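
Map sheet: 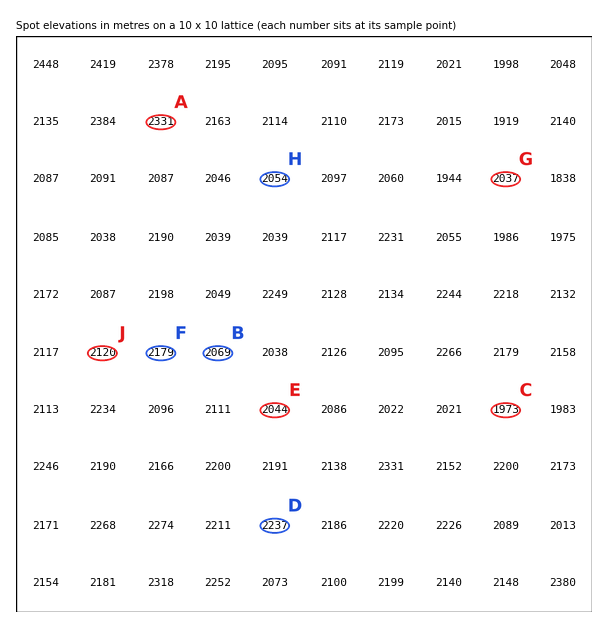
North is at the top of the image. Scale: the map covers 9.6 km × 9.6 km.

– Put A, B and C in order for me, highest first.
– A B C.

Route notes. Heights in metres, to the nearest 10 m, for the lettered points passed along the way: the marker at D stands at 2240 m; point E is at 2040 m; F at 2180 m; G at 2040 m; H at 2050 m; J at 2120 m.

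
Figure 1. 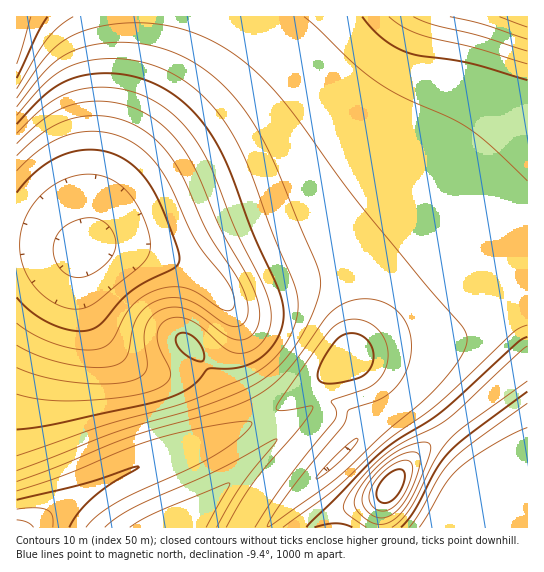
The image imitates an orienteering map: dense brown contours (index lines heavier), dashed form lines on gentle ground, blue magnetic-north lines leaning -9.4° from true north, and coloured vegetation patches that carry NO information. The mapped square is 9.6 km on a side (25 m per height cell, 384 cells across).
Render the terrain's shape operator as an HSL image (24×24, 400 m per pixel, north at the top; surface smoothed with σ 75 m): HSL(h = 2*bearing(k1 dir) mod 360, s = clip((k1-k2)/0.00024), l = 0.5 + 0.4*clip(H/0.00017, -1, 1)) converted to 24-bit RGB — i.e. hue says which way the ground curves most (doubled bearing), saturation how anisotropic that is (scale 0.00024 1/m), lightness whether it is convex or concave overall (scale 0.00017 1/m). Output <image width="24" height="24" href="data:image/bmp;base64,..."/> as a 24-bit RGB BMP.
<image width="24" height="24" href="data:image/bmp;base64,Qk32BgAAAAAAADYAAAAoAAAAGAAAABgAAAABABgAAAAAAMAGAAATCwAAEwsAAAAAAAAAAAAAzWesy1+vuV2gnGOEgnRpbH5gZIJaWoVXHIFdRZqT+IuNj+sNAGs95XHj6XH/lh7/5Xer+fSXDsJyG4mOYoGHfYCAgIB/gIB/q2qOxWi40mnPy2vNtW65l3KadIdwaIZjTYlSBHVFx2RY/pCgGKtSAFwnWkK9iTb/7bD//8zMZtK4C2d9Qn+FdYF/f4B/gIB/eIdhkXB+q3GtvnHIxHTTvHXPqna+knikdICRUI1nAGkz6WN49YOkJ5RkAFomGYh2Q33W/8zZ/8zjICGeKHdwVoVudYJ6foB+XohXYYdca4VsgnaTnXmvr3nIt3vVtXvVqnjJl3eyV5egAHAw+l+C5nadMIxuAGg0A4AyuuQ2/7/S/2TaQkCaNIVVUIlicYN3aIhvYYlnXYpkX41oa455d4GXkXqsp3jDtnbRu3TUt3HLkl+1BYQ3/ldyz3GNJpmaEnszBYsHyKoq/2i+/3Xbr1mnN4pSSIpddIuJcIyEao19Y49zX45pYIlgcoRliXxmmmZ4rG2ou2rEzGjRxWTDG58/87tfoCOET4lRJZQ4HIUlYpJG5G29/ozav2ajPItVdYuOdYuPdI6Oc4mEcYBufndbgXFFh4E4fJA6ZpBOZ3mOp2Kyz2TGz2y6xE1YnWx2YqZwT6GIQ450MoZOQoxXzm2v/5Db0m+zdI2OdYqMdoKHfnKBhV5wi0lWklBDn5RJY7hCO7hlR5OSY12DomOWwm6q0He6wpS3krO3Vn6sW26SWoeCQYpZOotUvGWg/I/ac4mEdYSDdnN+hGKDj0+Hnk+RpHaclLekhtCyULrJOTuPcFNxfXxhlINtq4CVw7Ost5C2gVarbluSdHGFa4R4SopeNotQeb1lc4J6dXt6dWx7dF2Eb1aWaGmsj7C+pM2/lL+tZ0KadyN3gFBKeI1TZZdTdateurxvsl9jn1OLiWONf3aDfH6AcoN3UothTK0tc3t0c3V2bWt4YWeCXX6UZqihd7SArLpysWhEbRlMby5RlI5Ye59cYp9VbKtMpKpOnm1UkF9rhm9+gXuAgH+AfoB/d4N4eYlodnhzdXJybnN1ZX17XohzYJRZlKNNsIE3niYkeCZcfV51e59tep9vcptqeZhjjZJjjH1ohnRxgnp7gH5/gIB/f4B/f4B/gIB+dnNzdnJzcXVxanluZn1keINdj39SmVxHlkFggVSNcZaRd598fJl5fZJ4f4x3g4h3hIN5gn98gH9+gIB/gIB/f4B/gIB/gIB/dXJ2eHJ3eHV0cnh0b3dweXdugm1pjGNvkGONcnCRepaPfJh/gZN8go19goh9gYR9gYJ+gIF/gIB/f4B/f4B/f4B/f4B/gIB/cHR3c3J6eXd7dHd8cXN7dXJ6fnJ9hHGEf3SIfIWLfZCCgZJ8hI98hIp9g4Z+gYN+gIJ/gIF/f4B/f4B/f4B/f4B/f4B/f4B/a3l3b3p6dnt6dnV7cnF7c3F7d3N8enZ+e36BfIh+gI57hI97hY18hIl9goZ+gYN+gIF/gIF/f4B/f4B/f4B/f4B/f4B/f4B/YXxza3p2cXl0dHR2c3J4cXF5dHV6d318eIN6e4p4gI55g456hIx7g4h8goV+gYN+gIF/f4B/f4B/f4B/f4B/f4B/f4B/f4B/UoF1ZHt4bnh1cnZ1cnR3cnV5c3t7dIB6dYd3eYx2fo54gY55got7goh8gYV+gIJ+gIF/gIB/gIB/f4B/f4B/f4B/f4B/f4B/Q4eEWnt/a3h6cHd4cXd5cXt8coB9c4R7dIp4dY12eo53fo15gIp7gId9gIR+gIJ+gIF+gIB+gIB+gIF9f4B+foB+f4B/f4B/PHqQT3GGZnR/bnd9cHp+cH+BcYSBcoh/c4x8dY55d454e4x6fol7f4Z9gIN+gYF+gX99gX98goF7gIJ7foJ7fYF8fYB9gIB7PlqfRl+PYG2HbXaDb3yEcIOGcYmHcoyEdI2Ado59eI17eop7fId8foR9gIF+gX19gnp6g3x4hYF2goV2fYR2gn1vhXJiiHJYYUOwRUeZXWSObHWKcH2JcISLcYyMc46JdY6Ed42BeYt/e4l+fIZ+foJ/gH5/gnp+hHV4h3dyioJxiYRrhXFfhGlahmxbinNeo0m6Y0qfYF6TbHOOcX2NcoSOc4qOdI6Mdo2IeIyEeoqCfIeAfYSAfoGBgHuBhHSAiG95jXBskHNkjWtbhXBhgHBpg3JuiHlys1OhgVWgbWOVbnKRc32PdIOPdYiOdoyNeIyKeYqGe4iDfIWCfYOCfHyBf3aDh26GjWp+lGRtmVtdknVohYF1d32Dd3mKf3+O"/>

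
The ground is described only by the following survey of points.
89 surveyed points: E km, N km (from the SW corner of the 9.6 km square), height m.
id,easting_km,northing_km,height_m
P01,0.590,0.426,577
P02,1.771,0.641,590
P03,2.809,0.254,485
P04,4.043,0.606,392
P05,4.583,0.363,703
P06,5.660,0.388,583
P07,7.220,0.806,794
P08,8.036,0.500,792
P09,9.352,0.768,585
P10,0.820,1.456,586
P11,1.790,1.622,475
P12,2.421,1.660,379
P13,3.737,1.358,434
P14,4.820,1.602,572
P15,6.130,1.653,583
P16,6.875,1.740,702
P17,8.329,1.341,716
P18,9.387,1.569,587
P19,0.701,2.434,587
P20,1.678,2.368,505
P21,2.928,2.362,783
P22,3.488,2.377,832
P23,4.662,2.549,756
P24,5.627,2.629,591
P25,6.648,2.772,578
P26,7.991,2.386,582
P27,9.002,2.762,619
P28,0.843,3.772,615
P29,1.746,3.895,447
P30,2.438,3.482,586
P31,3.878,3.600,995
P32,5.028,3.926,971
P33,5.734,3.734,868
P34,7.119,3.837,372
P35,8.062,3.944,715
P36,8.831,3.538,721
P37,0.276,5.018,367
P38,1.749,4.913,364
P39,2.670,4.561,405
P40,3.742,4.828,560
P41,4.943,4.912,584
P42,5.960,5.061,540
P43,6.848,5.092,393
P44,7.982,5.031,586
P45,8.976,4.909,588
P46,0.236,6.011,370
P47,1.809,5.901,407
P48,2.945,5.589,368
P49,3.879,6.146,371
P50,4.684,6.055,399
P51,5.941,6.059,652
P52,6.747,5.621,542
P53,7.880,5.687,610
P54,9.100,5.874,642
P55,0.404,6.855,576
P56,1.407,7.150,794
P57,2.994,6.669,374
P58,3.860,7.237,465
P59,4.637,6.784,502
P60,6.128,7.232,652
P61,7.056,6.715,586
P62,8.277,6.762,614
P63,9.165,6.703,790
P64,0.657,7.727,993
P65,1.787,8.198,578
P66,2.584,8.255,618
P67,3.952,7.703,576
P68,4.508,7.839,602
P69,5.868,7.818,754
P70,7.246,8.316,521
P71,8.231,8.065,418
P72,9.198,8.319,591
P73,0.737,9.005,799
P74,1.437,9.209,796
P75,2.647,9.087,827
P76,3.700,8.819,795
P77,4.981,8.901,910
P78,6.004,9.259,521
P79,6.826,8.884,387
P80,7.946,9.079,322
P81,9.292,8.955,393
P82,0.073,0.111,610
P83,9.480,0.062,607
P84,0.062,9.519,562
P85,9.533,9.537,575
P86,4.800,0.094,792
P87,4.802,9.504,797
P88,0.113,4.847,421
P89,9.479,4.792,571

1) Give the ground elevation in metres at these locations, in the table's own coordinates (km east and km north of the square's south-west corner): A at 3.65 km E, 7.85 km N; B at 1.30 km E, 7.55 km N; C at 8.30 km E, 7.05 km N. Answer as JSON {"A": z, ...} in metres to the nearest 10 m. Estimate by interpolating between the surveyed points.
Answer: {"A": 590, "B": 830, "C": 580}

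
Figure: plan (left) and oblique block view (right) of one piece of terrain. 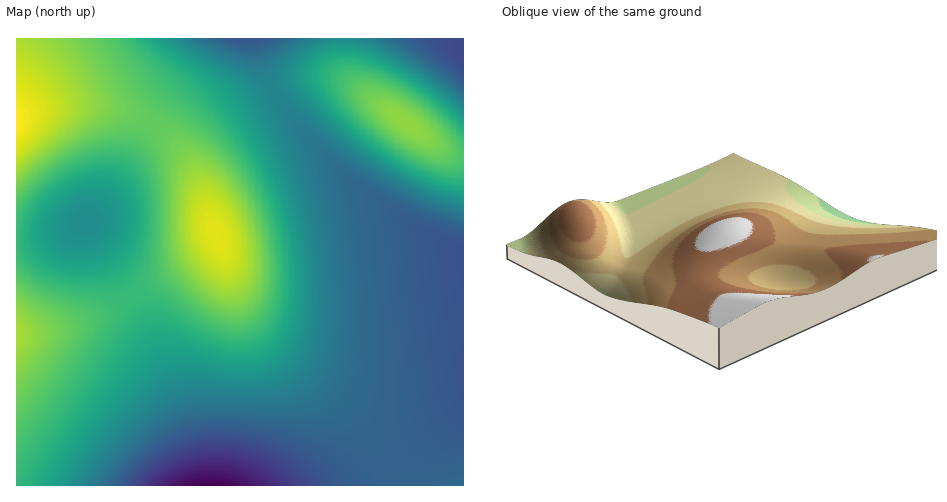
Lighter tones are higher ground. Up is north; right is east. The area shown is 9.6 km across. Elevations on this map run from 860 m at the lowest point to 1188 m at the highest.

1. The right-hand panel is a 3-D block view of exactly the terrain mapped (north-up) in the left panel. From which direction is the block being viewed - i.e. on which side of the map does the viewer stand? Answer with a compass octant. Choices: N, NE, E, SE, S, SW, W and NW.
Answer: NW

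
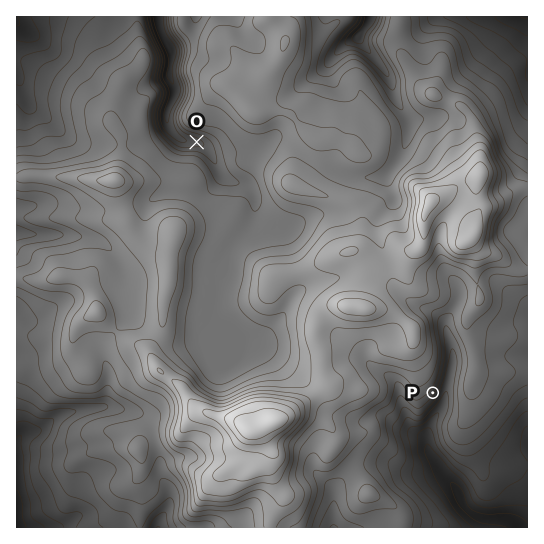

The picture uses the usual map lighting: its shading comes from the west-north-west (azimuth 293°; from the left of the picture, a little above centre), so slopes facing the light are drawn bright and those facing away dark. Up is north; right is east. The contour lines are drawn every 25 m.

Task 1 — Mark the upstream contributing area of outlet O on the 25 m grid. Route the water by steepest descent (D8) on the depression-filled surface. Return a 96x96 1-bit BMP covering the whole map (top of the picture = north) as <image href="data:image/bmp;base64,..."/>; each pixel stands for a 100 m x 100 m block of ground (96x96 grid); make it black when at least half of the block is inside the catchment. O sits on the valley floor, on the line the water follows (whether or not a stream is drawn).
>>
<image width="96" height="96" href="data:image/bmp;base64,Qk2+BAAAAAAAAD4AAAAoAAAAYAAAAGAAAAABAAEAAAAAAIAEAAATCwAAEwsAAAIAAAAAAAAA////AAAAAAAAAAAAAAAAAAAAAAAAAAAAAAAAAAAAAAAAAAAAAAAAAAAAAAAAAAAAAAAAAAAAAAAAAAAAAAAAAAAAAAAAAAAAAAAAAAAAAAAAAAAAAAAAAAAAAAAAAAAAAAAAAAAAAAAAAAAAAAAAAAAAAAAAAAAAAAAAAAAAAAAAAAAAAAAAAAAAAAAAAAAAAAAAAAAAAAAAAAAAAAAAAAAAAAAAAAAAAAAAAAAAAAAAAAAAAAAAAAAAAAAAAAAAAAAAAAAAAAAAAAAAAAAAAAAAAAAAAAAAAAAAAAAAAAAAAAAAAAgAAAAAAAAAAAAAAD4AAAAAAAAAAAAAAP/AAAAAAAAAAAAAD//wAAAAAAAAAAAAP//4AAAAAAAAAAAAf//8AAAAAAAAAAAA////AAAAAAAAAAAA////gAAAAAAAAAAB////wAAAAAAAAAAD////wAAAAAAAAAAP////wAAAAAAAAAAf////gAAAAAAAAAA/////gAAAAAAAAAA/////gAAAAAAAAAB/////gAAAAAAAAAB/////gAAAAAAAAAB/////gAAAAAAAAAA/////AAAAAAAAAAAf////AAAAAAAAAAAf////AAAAAAAAAAAf////AAAAAAAAAAAf////gAAAAAAAAAAf////wAAAAAAAAAAP/////4AAAAAAAAAP/////4AAAAAAAAAP/////4AAAAAAAAAP/////4AAAAAAAAAP/////4AAAAAAAAAP/////4AAAAAAAAAP/////4AAAAAAAAAP/////4AAAAAAAAAP/////4AAAAAAAAAH/////wAAAAAAAAAH/////gAAAAAAAAAH/////wAAAAAAAAD//////wAAAAAAAAP//////4AAAAAAAAP//////4AAAAAAAAf//////4AAAAAAAA///////4AAAAAAAA///////wAAAAAAAA///////wAAAAAAAA///////gAAAAAAAA//////+AAAAAAAAB//////gAAAAAAAAB/////8AAAAAAAAAB/////wAAAAAAAAAAAAf//wAAAAAAAAAAAAf//4AAAAAAAAAAAAf//8AAAAAAAAAAAAf//+AAAAAAAAAAAAP///AAAAAAAAAAAAP///AAAAAAAAAAAAP///AAAAAAAAAAAAP///AAAAAAAAAAAAH//+AAAAAAAAAAAAH//8AAAAAAAAAAAAH//4AAAAAAAAAAAAH//wAAAAAAAAAAAAH//gAAAAAAAAAAAAH/AAAAAAAAAAAAAAD+AAAAAAAAAAAAAAB8AAAAAAAAAAAAAAA4AAAAAAAAAAAAAAAQAAAAAAAAAAAAAAAAAAAAAAAAAAAAAAAAAAAAAAAAAAAAAAAAAAAAAAAAAAAAAAAAAAAAAAAAAAAAAAAAAAAAAAAAAAAAAAAAAAAAAAAAAAAAAAAAAAAAAAAAAAAAAAAAAAAAAAAAAAAAAAAAAAAAAAAAAAAAAAAAAAAAAAAAAAAAAAAAAAAAAAAAAAAAAAAAAAAAAAAAAAAAAAAAAAAAAAAAA="/>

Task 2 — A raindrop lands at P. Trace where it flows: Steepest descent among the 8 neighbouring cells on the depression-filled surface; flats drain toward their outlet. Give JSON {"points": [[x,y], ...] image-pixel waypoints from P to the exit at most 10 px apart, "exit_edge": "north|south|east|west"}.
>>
{"points": [[433, 393], [442, 403], [438, 414], [431, 425], [427, 435], [427, 446], [433, 457], [439, 467], [447, 478], [455, 489], [458, 499], [467, 510], [478, 517], [489, 519], [499, 519], [510, 521], [519, 527]], "exit_edge": "south"}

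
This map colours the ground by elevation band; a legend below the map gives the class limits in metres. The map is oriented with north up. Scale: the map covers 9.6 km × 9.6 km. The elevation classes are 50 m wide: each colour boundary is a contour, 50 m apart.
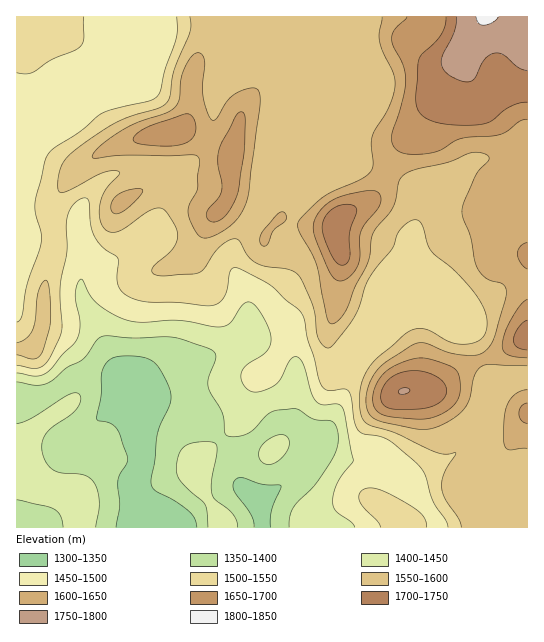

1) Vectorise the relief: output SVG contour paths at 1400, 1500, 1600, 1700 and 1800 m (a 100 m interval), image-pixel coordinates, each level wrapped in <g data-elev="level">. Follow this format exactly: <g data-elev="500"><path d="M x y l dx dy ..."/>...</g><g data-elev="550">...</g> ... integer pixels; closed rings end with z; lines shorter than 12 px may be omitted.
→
<g data-elev="1400"><path d="M96 527l3-25-2-12-3-8-5-5-6-2-21-2-8-3-8-8-4-12 1-9 4-9 24-18 7-7 3-8-2-5-4-1-6 2-36 23-16 6"/><path d="M238 527l-1-6-4-7-18-15-3-5-1-12 6-28-1-9-5-3-14 0-10 3-6 6-4 10 0 12 5 10 23 22 2 6 1 16"/><path d="M17 500l37 9 6 6 3 12"/><path d="M264 463l9 1 10-8 6-11-2-8-5-2-5 0-8 4-7 6-3 5 0 5 2 6z"/><path d="M17 382l20 3 12-2 18-16 16-8 14-19 8-4 28 2 40-1 38 13 4 3 1 5-7 19-1 9 2 7 12 20 3 19 2 3 8 2 11-3 8-5 16-16 7-3 16-1 6 1 15 9 17 2 5 5 2 13-3 15-19 29-23 24-3 10-1 10"/></g><g data-elev="1500"><path d="M427 527l-4-11-12-10-30-16-10-2-6 1-6 5 0 7 6 8 13 13 3 5"/><path d="M17 365l17 4 8-3 7-7 10-21 3-12-2-39 7-36 0-33 3-8 4-6 7-5 5-1 3 4 1 21 3 11 9 13 16 11 0 27 4 6 7 6 18 5 31 0 28 4 8-1 6-3 4-5 3-8 3-17 2-3 3-1 35 17 16 15 12 9 6 10 4 20 14 47 7 5 14-2 4 1 4 8 4 25 4 8 4 3 16 2 10 4 30 26 6 9 8 27 13 19 2 6"/><path d="M17 73l9 1 7-2 18-12 28-13 5-8 0-22"/><path d="M177 17l-1 21-11 31-4 21-4 7-8 4-32 7-15 5-22 18-27 18-6 8-12 48 1 10 5 18 0 10-14 42-5 31-3 5-2 1"/></g><g data-elev="1600"><path d="M527 390l-10 3-9 10-4 12-1 22 1 8 3 4 20-1"/><path d="M263 246l4-1 7-15 11-9 1-4-1-4-3-1-4 2-16 18-2 9z"/><path d="M204 238l11-3 15-9 9-9 6-12 4-14 11-92-1-8-4-3-5 0-9 3-12 8-12 19-3 2-3 0-5-11-3-14 1-36-2-4-4-2-7 4-7 12-3 12-2 18-4 8-9 6-28 9-16 8-22 16-6 7-2 4 3 1 28-3 74 1 2 2 1 4-2 25-9 18-1 8 7 18 4 5z"/><path d="M113 213l5 1 8-5 13-12 4-7-4-1-8 0-14 6-6 10 0 5z"/><path d="M382 17l-3 16 1 9 3 11 10 20 2 13-6 22-17 29 0 32-4 5-5 4-30 13-11 7-20 19-4 6 2 10 11 20 6 12 10 54 3 4 4 0 7-5 5-8 9-23 13-25 5-28 20-27 3-8 2-16 4-6 11-7 34-8 22-9 13 0 6 2 1 4-14 17-11 26-2 11 9 24 4 24 3 8 8 9 16 6 4 5 0 9-13 43-8 10-6 3-6 1-23-2-25-10-7 0-5 2-27 17-11 10-5 10-3 9-1 10 1 8 5 8 9 4 37 8 15-1 18-8 13-11 6-11 5-23 6-8 8-3 38 2"/></g><g data-elev="1700"><path d="M391 409l27 0 15-3 7-4 5-5 2-6-1-5-7-8-14-6-14-1-13 3-11 7-6 12 0 5 1 5 4 4z"/><path d="M527 320l-4 2-5 6-4 7 0 6 3 6 10 3"/><path d="M339 265l7-1 4-7 0-24 7-23-2-3-4-2-9 0-9 4-7 6-3 8 0 10 4 13 7 14z"/><path d="M446 17l-1 9-4 9-19 19-3 7-3 38 1 8 4 7 8 6 12 3 17 2 20 0 13-4 13-11 9-5 14-3"/></g><g data-elev="1800"><path d="M476 17l3 6 4 2 10-3 6-5"/></g>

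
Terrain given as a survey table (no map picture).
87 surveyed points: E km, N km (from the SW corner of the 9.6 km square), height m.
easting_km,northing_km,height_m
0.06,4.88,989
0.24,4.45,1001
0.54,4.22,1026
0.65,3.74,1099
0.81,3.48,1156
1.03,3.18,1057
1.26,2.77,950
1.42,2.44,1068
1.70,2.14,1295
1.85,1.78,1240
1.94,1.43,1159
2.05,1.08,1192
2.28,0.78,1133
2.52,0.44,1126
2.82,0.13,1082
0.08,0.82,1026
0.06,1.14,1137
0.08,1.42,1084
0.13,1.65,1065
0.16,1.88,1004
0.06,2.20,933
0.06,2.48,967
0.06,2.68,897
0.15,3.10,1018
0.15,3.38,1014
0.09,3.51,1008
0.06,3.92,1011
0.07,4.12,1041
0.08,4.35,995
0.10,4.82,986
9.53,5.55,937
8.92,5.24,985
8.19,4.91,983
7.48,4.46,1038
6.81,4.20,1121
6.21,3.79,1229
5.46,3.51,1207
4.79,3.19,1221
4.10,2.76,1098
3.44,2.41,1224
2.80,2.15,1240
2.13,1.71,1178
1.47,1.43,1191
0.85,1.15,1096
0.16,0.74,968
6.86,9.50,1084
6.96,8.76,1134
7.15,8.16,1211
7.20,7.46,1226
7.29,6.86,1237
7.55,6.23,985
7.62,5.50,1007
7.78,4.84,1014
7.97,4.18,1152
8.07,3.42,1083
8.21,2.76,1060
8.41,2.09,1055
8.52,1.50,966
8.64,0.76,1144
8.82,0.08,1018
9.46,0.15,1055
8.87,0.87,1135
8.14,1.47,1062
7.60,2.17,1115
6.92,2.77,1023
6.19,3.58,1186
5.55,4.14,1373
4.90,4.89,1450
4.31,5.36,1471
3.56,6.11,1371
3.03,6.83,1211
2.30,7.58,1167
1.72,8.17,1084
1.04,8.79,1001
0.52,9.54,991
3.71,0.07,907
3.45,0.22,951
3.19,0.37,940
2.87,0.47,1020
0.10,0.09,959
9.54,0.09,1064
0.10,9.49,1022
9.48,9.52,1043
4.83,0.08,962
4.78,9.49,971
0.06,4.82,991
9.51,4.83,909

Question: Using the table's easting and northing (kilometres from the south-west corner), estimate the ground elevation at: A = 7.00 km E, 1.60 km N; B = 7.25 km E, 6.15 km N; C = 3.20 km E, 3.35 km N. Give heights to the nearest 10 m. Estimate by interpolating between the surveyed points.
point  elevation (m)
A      1070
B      1150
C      1260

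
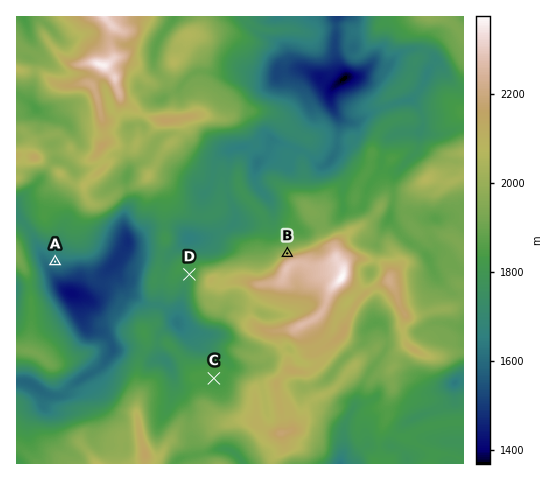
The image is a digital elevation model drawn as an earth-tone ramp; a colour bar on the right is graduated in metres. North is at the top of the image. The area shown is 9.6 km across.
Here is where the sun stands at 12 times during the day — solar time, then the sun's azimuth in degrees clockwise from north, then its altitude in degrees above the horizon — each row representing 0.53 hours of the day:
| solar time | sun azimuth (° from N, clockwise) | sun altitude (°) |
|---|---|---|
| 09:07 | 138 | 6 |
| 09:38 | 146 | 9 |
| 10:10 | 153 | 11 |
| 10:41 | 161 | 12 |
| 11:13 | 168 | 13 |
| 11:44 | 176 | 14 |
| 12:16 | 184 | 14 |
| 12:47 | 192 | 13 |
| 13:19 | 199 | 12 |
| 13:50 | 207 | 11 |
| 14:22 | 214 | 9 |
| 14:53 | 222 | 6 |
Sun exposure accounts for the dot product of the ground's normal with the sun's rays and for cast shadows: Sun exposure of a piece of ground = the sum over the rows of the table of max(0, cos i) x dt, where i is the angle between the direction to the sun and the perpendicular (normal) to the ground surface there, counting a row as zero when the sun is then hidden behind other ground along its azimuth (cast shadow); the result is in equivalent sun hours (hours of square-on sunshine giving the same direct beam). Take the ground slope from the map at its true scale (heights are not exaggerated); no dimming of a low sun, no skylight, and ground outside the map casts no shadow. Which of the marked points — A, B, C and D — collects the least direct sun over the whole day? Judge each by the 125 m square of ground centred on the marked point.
B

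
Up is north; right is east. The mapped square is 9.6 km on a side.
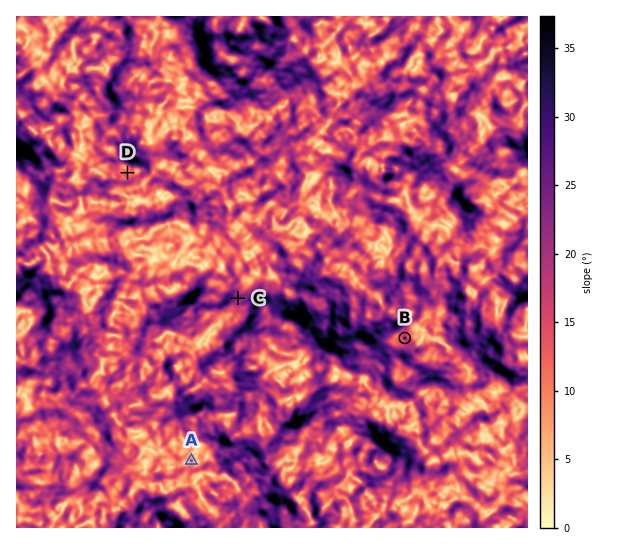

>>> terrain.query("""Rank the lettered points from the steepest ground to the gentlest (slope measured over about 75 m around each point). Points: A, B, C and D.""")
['C', 'B', 'D', 'A']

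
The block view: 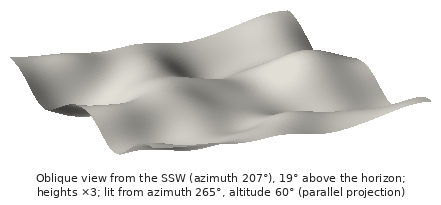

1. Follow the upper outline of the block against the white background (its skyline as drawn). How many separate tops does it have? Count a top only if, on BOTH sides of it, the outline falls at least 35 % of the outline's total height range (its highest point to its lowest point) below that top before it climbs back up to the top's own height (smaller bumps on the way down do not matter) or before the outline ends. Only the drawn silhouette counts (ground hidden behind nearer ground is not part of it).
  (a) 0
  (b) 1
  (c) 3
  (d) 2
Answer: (b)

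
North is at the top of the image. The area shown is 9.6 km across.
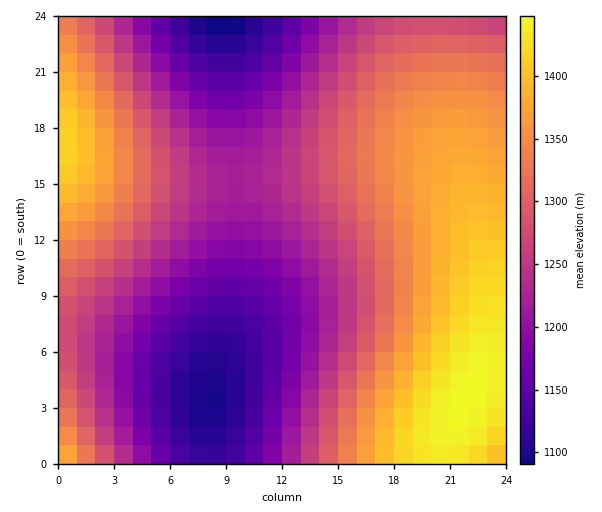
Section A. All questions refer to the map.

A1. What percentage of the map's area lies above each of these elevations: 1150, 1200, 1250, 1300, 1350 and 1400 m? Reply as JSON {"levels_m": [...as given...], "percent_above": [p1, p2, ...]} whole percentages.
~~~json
{"levels_m": [1150, 1200, 1250, 1300, 1350, 1400], "percent_above": [88, 75, 57, 41, 26, 10]}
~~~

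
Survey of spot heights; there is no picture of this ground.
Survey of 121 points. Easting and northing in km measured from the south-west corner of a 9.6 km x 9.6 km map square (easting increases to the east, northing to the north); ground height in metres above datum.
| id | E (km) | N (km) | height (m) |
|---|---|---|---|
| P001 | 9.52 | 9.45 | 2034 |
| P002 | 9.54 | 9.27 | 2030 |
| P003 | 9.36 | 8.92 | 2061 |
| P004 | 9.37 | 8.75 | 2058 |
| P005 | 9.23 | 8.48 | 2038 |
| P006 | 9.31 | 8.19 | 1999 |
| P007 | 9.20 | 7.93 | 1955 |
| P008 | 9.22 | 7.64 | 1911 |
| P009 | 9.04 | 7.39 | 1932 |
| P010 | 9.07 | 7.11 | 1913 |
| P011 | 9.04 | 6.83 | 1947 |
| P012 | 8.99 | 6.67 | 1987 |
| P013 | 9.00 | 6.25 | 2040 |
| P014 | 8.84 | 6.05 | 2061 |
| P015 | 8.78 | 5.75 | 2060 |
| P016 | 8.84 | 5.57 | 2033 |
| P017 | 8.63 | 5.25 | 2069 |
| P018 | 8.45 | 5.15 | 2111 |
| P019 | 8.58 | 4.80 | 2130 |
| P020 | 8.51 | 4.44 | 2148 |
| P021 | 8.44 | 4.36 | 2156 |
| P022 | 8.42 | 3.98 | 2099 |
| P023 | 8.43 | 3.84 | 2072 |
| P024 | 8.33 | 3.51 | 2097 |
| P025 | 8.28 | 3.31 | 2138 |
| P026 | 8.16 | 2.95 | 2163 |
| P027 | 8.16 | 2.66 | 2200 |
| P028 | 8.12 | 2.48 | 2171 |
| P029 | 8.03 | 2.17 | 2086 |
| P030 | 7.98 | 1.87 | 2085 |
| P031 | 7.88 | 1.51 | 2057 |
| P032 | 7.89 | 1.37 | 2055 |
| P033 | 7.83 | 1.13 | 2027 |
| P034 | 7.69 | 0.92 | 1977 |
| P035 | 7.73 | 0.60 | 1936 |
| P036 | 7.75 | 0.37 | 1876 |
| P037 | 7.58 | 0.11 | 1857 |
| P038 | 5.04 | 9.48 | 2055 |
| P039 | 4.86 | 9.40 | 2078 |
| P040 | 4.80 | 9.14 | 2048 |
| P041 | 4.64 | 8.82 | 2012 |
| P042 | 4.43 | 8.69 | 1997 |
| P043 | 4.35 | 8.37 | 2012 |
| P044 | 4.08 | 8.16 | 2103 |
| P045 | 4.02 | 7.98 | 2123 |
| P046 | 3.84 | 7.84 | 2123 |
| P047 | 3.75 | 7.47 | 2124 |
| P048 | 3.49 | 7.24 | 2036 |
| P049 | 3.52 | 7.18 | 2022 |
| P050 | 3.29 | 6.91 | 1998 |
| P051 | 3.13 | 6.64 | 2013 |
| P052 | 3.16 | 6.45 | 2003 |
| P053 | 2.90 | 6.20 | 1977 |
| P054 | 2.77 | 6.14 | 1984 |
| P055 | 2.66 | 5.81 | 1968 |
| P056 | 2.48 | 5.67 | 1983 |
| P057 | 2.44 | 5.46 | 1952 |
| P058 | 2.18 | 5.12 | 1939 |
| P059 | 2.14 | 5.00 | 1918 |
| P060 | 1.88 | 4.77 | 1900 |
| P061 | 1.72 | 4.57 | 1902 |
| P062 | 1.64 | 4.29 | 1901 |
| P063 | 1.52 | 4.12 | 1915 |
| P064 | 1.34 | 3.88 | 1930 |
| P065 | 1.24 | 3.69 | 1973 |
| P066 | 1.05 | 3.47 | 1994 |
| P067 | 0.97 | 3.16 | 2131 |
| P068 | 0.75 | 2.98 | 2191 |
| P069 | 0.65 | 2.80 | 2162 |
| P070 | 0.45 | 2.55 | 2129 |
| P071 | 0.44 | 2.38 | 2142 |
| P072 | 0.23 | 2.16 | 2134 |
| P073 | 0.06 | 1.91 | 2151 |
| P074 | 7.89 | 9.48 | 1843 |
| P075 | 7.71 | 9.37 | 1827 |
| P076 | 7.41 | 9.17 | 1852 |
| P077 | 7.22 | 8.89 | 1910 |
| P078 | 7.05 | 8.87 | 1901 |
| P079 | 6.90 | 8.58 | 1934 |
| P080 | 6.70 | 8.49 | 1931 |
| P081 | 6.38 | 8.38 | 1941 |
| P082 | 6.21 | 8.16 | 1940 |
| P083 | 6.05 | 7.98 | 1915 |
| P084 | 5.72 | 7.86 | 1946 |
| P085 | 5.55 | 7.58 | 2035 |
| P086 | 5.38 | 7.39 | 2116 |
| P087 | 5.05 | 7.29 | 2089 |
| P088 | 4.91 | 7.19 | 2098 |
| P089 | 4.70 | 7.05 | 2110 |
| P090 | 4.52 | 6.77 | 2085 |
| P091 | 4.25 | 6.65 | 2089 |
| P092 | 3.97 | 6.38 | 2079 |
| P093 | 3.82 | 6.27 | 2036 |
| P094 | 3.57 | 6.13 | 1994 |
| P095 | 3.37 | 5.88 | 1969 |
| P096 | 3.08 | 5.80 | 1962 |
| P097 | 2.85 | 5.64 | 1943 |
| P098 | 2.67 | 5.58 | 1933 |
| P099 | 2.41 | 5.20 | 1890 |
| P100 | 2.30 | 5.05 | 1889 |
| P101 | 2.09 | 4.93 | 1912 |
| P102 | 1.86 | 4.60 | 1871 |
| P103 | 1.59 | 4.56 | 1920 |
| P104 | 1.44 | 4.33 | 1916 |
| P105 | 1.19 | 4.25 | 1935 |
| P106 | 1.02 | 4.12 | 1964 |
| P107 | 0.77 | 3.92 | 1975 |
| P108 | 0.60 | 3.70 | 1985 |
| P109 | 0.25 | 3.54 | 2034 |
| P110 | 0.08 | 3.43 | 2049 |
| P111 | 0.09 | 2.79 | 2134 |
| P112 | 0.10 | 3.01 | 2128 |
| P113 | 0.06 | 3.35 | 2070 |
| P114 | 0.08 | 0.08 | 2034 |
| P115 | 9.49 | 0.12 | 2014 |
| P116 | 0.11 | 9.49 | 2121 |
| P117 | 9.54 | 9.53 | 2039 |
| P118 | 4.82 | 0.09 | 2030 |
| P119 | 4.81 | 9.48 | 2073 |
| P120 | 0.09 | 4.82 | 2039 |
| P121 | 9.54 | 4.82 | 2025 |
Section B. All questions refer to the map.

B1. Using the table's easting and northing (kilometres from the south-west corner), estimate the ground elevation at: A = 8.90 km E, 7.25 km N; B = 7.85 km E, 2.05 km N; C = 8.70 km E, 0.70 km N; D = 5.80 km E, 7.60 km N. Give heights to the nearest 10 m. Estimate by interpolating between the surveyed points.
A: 1940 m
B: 2090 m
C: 2080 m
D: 2000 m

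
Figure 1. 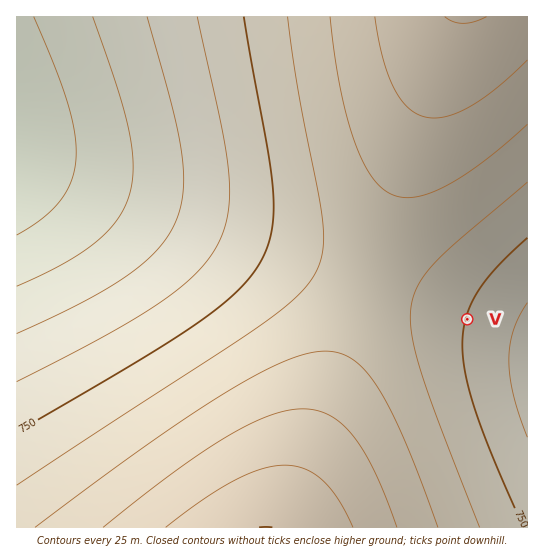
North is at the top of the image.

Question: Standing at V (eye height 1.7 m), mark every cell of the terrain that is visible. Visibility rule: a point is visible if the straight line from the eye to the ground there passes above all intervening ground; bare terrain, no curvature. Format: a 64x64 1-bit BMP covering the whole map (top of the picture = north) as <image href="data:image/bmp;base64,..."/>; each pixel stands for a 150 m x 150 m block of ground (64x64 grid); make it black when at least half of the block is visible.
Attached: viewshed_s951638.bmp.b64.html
<image width="64" height="64" href="data:image/bmp;base64,Qk0+AgAAAAAAAD4AAAAoAAAAQAAAAEAAAAABAAEAAAAAAAACAAATCwAAEwsAAAIAAAAAAAAA////AAAAAAAAAAAAAf///wAAAAAB////AAAAAAH///8AAAAAAf///wAAAAAB////AAAAAAH///8AAAAAAf///wAAAAAB////AAAAAAH///8AAAAAAP///wAAAAAA////AAAAAAD///8AAAAAAP///wAAAAAAf///AAAAAAB///8AAAAAAH///wAAAAAAP///AAAAAAAf//8AAAAAAB///wAAAAAAD///AAAAAAAH//8AAAAAAAP//wAAAAAAAf//AAAAAAAA//8AAAAAAAB//wAAAAAAAD//AAAAAAAAH/8AAAAAAAAP/wAAAAAAAA//AAAAAAAAD/8AAAAAAAAP/wAAAAAAAA//AAAAAAAAH/8AAAAAAAAf/wAAAAAAAB//AAAAAAAAH/8AAAAAAAAf/wAAAAAAAB//AAAAAAAAH/8AAAAAAAAf/wAAAAAAAB//AAAAAAAAH/8AAAAAAAAf/wAAAAAAAA//AAAAAAAAD/8AAAAAAAAP/wAAAAAAAAf/AAAAAAAAB/8AAAAAAAAD/wAAAAAAAAP/AAAAAAAAAf8AAAAAAAAA/wAAAAAAAAD/AAAAAAAAAH8AAAAAAAAAPwAAAAAAAAAfAAAAAAAAAAcAAAAAAAAAAAAAAAAAAAAAAAAAAAAAAAAAAAAAAAAAAAAAAAAAAAAAAAAAAAAAAAAAAAAAAAAAAA=="/>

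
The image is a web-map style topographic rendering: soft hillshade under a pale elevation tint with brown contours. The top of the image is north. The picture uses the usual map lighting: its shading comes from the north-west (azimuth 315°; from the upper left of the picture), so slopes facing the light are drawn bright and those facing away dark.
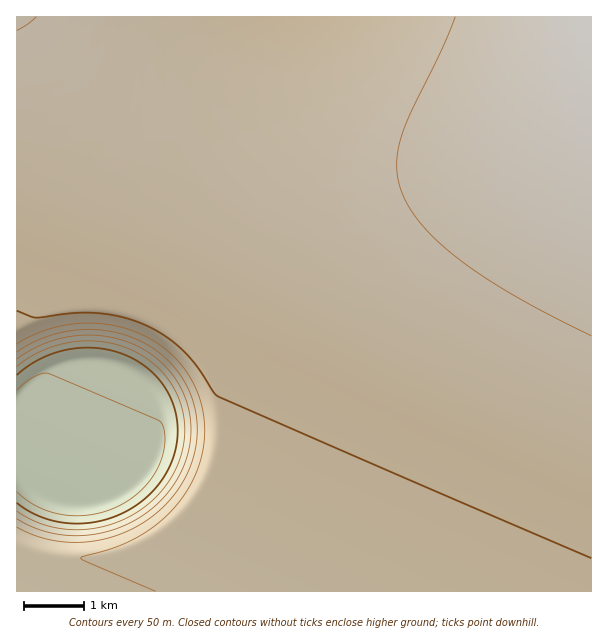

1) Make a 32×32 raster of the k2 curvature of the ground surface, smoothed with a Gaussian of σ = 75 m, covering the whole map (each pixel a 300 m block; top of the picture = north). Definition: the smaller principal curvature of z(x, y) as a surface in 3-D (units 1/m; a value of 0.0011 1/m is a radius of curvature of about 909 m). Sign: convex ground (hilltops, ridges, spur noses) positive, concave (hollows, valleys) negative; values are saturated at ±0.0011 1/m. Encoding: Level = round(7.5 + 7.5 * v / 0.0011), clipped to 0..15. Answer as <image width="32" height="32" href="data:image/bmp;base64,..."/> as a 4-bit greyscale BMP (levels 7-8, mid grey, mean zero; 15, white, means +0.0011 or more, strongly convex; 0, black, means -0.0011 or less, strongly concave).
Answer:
<image width="32" height="32" href="data:image/bmp;base64,Qk12AgAAAAAAAHYAAAAoAAAAIAAAACAAAAABAAQAAAAAAAACAAATCwAAEwsAABAAAAAAAAAAAAAAABEREQAiIiIAMzMzAERERABVVVUAZmZmAHd3dwCIiIgAmZmZAKqqqgC7u7sAzMzMAN3d3QDu7u4A////AHd3d3d3d3d3d3d3d3d3d3d3d3d3d3d3d3d3d3d3d3d3d3d3d3d3d3d3d3d3d3d3d2ZVVmd3h3d3d3d3d3d3d3dBAABGd3d3d3d3d3d3d3d3BGdkAmd4d3d3d3d3d3d3d1d3d2BGd3d3d3d3d3d3d3d3d3d0FneHd3d3d3d3d3d3d3d3dwVnh3d3d3d3d3d3d3d3d3cFZ4d3d3d3d3d3d3dnd3d1FXeHd3d3d3d3d3d3Fnd3YTZ3d3d3d3d3d3d3dyA1UwJmeHd3d3d3d3d3d3dkIAJGZ3d3d3d3d3d3d3d3dmZmZ3d3d3d3d3d3d3d3d3d3d3d3d3d3d3d3d3d3d3d4d3d3d3d3d3d3d3d3d3d3d3d3d3d3d3d3d3d3d3d3d3d3d3d3d3d3d3d3d3d3d3d3d3d3d3d3d3d3d3d3d3d3d3d3d3d3d3d3d3d3d3d3d3d3d3d3d3d3d3d3d3d3d3d3d3d3d3d3d3d3d3d3d3d3d3d3d3d3d3d3d3d3d3d3d3d3d3d3d3d3d3d3d3d3d3d3d3d3d3d3d3d3d3d3d3d3d3d3d3d3d3d3d3d3d3d3d3d3d3d3d3d3d3d3d3d3d3d3d3d3d3d3d3d3d3d3d3d3d3d3d3d3d3d3d3d3d3d3d3d3d3d3d3d3d3d3d3d3d3d3d3d3d3d3d3d3d3d3d3d3"/>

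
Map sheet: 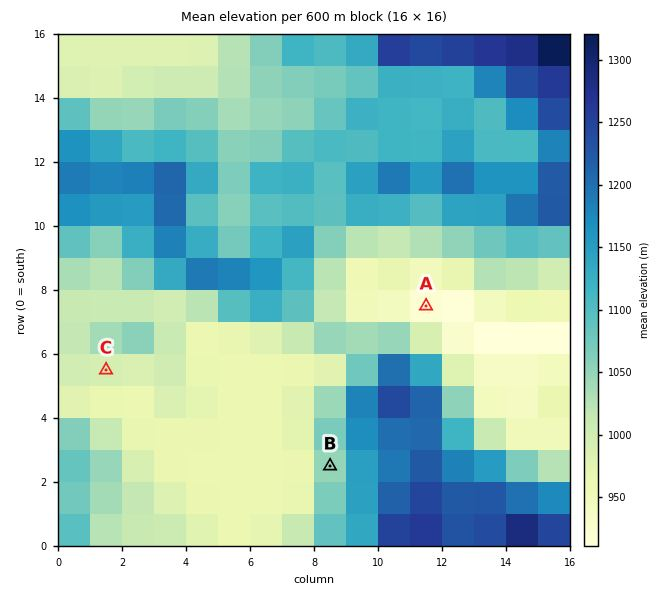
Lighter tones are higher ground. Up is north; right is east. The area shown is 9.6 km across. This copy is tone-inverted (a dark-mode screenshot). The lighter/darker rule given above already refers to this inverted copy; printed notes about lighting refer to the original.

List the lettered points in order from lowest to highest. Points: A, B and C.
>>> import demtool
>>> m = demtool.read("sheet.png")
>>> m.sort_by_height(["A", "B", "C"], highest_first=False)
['A', 'C', 'B']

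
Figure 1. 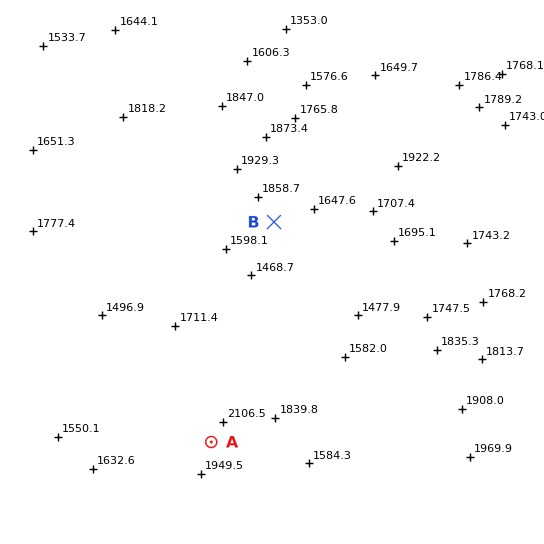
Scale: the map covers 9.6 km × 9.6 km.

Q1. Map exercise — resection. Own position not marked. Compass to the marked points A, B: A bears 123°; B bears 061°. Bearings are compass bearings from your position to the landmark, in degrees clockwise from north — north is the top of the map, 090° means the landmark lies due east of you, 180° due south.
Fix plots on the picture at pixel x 57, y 342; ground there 1610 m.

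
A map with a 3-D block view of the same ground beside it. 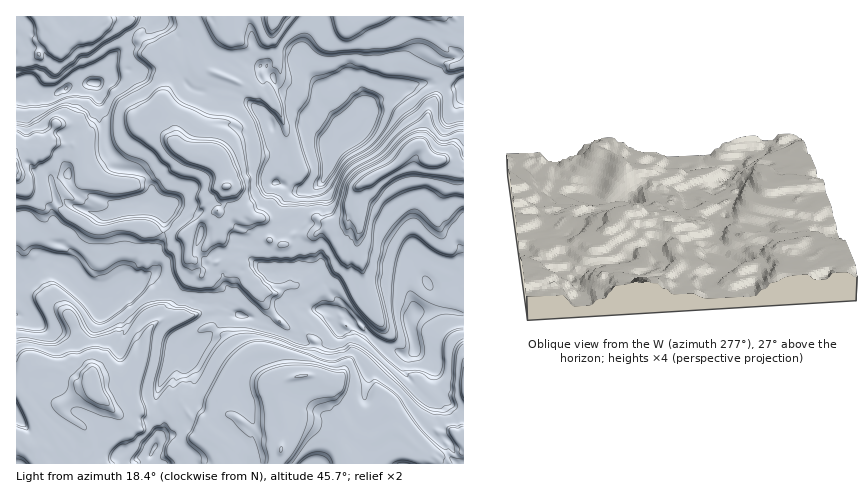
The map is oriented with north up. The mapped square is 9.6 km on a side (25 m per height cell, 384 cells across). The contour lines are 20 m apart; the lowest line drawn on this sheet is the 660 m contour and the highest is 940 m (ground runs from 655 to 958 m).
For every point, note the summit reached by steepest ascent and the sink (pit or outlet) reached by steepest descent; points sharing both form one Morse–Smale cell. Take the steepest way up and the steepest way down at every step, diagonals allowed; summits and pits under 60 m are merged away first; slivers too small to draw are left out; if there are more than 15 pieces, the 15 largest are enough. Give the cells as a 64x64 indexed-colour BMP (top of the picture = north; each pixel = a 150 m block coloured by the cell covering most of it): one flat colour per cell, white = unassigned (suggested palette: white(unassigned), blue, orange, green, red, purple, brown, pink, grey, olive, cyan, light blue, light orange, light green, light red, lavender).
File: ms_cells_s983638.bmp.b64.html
<image width="64" height="64" href="data:image/bmp;base64,Qk12CAAAAAAAAHYAAAAoAAAAQAAAAEAAAAABAAQAAAAAAAAIAAATCwAAEwsAABAAAAAAAAAA////ALR3HwAOf/8ALKAsACgn1gC9Z5QAS1aMAMJ34wB/f38AIr28AM++FwDox64AeLv/AIrfmACWmP8A1bDFALu7u7u7u7uwAA///////2ZmZmZmZmZmZmZmZmZmZmZmu7u7u7u7u7sAD///////9mZmZmZmZmZmZmZmZmZmZma7u7u7u7u7uwAA//////9mZmZmZmZmZmZmZmZmZmZmZru7u7u7u7u7AAD/////9mZmZmZmZmZmZmZmZmZmZmZmu7u7u7u7u7AAAA////9mZmZmZmZmZmZmZmZmZmZmYmK7u7u7u7u7sAAAD///8mZmYiIiZmZmZmZmZmZmZmIiIru7u7u7u7uwAAAP//8iJmYiIiJmZmZmZmZmZiImIiIiu7u7u7u7u1AAVS8vIiIiIiIiImZmZmZmYiJiIiIiIiK7u7u7u7u1VVVVIiIiIiIiIiIiZmZmZmYiIiIiIiIiIru7u7u7u1VVVVUiIiIiIiIiIiJmZmZmYiIiIiIiIiIiVbu7u7u1VVVVVSIiIiIiIiIiImZmZmYiIiIiIiIiIiJVu7u7tVVVVVVVUiIiIiIiIiIiZmZmYiIiIiIiIiIiIlW7u7VVVVVVVVVSIiIiIiIiIiIiZmIiIiIiIiIiIiIiVVu1VVVVVVVVVVUiIiIiIiIiIiIiIiIiIiIiIiIiIiJVVVVVVVVVVVVVVSIiIiIiIiIiIiIiIiIiIiIiIiIiIlVVVVVVVVVVVVVVIiIiIiIiIiIiIiIiIiIiIiIiIiIiVVVVVVVVVVVVVVUiIiIiIiIiIiIiIiIiIiIiERIiIiJVVVVVVVVVVVVVVVIiIiIiIiIiIiIiIiIiIREREiIiIlVVVVVVVVVVVVVVVSIiIiIiIiIRIiIiIiIRERESIiIiVVXu7uVVVVVVVVVVUiIiIiIiEREiIiIRIRERESIiIiJV7u7u7uVVVVVVVVVVUiIiIiERESIiIRERERERIiIiIu7u7u7u7lVVVVVVVVVVVVERERESIiIhERERERESIiIhDu7u7u7uVVVVVVVVVVVVwRERERIiERERERERERERERHu7u7u7u5ZlVVVVVVczMzBEREREREREREREREREREREe7u7u7umZmVVVVVXMzMzMERERERERERERERERERERER7u7u7u6ZmZmVVVzMzMzMwRERERERERERERERERERERGe7u7uCZmZmZlVzMzMzMzMEREREREREREREREREREREZme7uCZmZmZmZnMzMzMzMwRERERERERERERERERERERmZmZCZmZmZmZmczMzMzMzMwRERERERERERERERERERGZmZAAmZmZmZmZzMzAwAzMzBEREREREREREREREREREZmZkACZmZmZmZnMzMAAzMzBERERERERERERERERERERmZmZmZmZmZmZmczMwADMzMwRFEERERERERERERERERGZmZmZmZmZmZmZnMwAAAzMzMFEQREREREREREREREREZmZmZmZmZmZmZd4iIAADMzMzEREREQRERERERERERERmZmZmZl3d3d3d3iIiAAMzMzKqkRERERBERERERERERGZmZmZd3d3d3d3eIiIgAzMzKqqRERERERBEREREREREZmZmZd3d3d3d3d4iIiIjMyqqqpEREREREERERERERERmZmZl3d3d3d3eIiIiIiIyqqqqkREREREERERERERERGZmZmXd3d3d3d4iIiIiIjKqqqqpEREREQREREREREREZmZmXd3d3d3d3iIiIiIiKqqqqqkREREREERERERERERmZmZd3d3d3d3eIiIiIiIqqqqpERERERERBERERERERGZmZl3d3d3d3eIiIiIiIiqqqqkRERERERERBEREREREZmZl3d3d3eIiIiIiIiIiqqqqqRERERERERERBEREREUmZmXd3d3d4iIiIiIiIiqqqqqpEREREREREREQREURESZmXd3d3d3iIiIiIiKqqqqqqqqREREREREREREERRERHd3d3d3d3iIiIiIiqqqqqqqqqpERERERERERERBREREd3dwAHd3eIiIiIiKqqqqqqqqpERERERERERERERERER3d3AAd3d4iIiIiKqqqqqqqqqkRERERERERERERERERHd3dwd3d3iIiIiIqqqqqqqqqqRERERDNEREREREREREd3d3d3d3iIiIiIqqqqqqqqqqREREQzMzRERERERERER3d3d3d3eIiIiIiqqqqqqqqqNEREQzMzM0RERERERERHd3d3d3d4iIiIiKqqqqqqqjMzREQzMzMzM0REREREREd3d3d3d3iIiIiIqqqqoAADMzNEMzMzMzMzNERERERER3Dd3Xd3eIiIiIiKqqMwMzMzMzMzMzMzMzMzM0RERERHDd3d3d3YiIiIiIqjMzMzMzMzMzMzMzMzMzMzMzNERE3d3d3d3d2IiIiIiqMzMzMzMwMzMzMzMzMzMzMzMzRETd3d3d3d3QAAAAiIAzMzMzMzAzMzMzMzMzMzMzMzNERADd3d3d3dAAAAAAADAzMzMzMzMzMzMzMzMzMzMzM0REAA3d3d3d3QAAAAAAADMzMzMzMzMzMzMzMzMzMzMzMzMAAN3d3d3d0AAAAAAAMzMzMzMzMzMzMzMzMzMzMzMzMwAADd3d3d3QAAAAAAAzMzMzMzMzMzMzMzMzMzMzMzMzAAAAAA3d3d0AAAAAAAAzMzMzMzMzMzMzMzMzMzMzMzMAAAAAAA3d3d0AAAAAAAAzMzMzMzMzMzMzMzMzMzMzMwAAAAAADd3d3dAAAAAAAAMzMzMzMzMzMzMzMzMzMzMz"/>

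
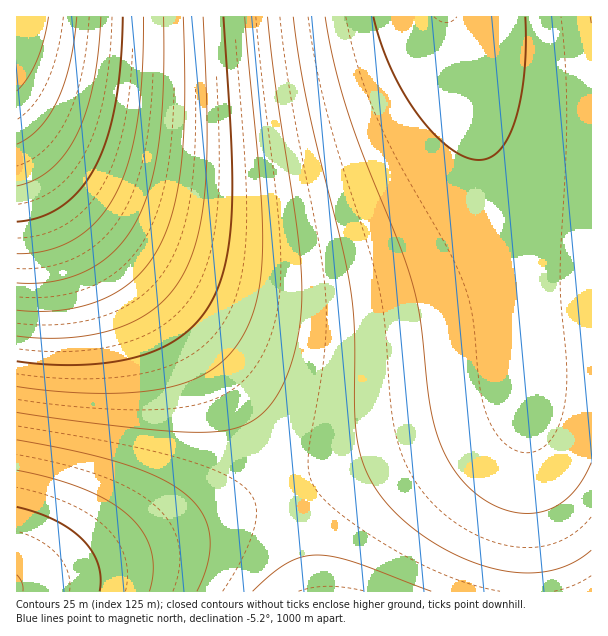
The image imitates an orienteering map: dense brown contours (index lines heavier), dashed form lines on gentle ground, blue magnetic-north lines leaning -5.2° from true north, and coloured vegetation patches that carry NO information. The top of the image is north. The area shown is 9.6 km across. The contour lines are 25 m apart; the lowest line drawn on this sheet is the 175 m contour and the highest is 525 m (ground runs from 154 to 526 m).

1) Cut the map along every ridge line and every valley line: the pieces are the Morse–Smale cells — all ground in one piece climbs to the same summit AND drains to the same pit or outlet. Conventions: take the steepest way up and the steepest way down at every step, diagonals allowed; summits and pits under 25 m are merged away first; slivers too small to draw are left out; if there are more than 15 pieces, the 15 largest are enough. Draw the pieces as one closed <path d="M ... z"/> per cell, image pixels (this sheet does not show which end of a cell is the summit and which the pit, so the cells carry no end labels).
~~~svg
<path d="M591 16l-574 0-1 110 22 38 29 37 30 35 75 78 42 51 39 60 21 42 8 21 212-72 19-10 9-8 3-10 3 38 1 165 62 1z"/><path d="M17 127l-1 458 5 1 81-24 181-73-30-64-39-60-42-51-75-78-30-35-29-37z"/><path d="M525 388l-3 10-9 8-19 10-210 72-1 4 17 48 10 50 2 2 216 0 1-68z"/><path d="M282 490l-180 72-51 16-34 8-1 5 295 1-11-52z"/>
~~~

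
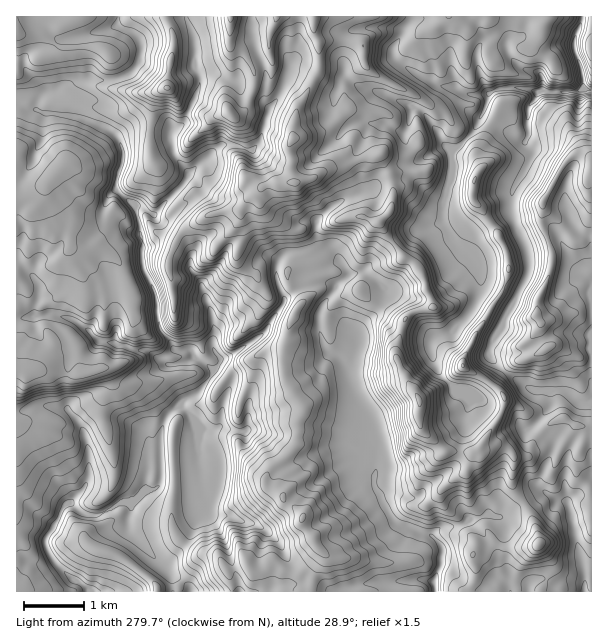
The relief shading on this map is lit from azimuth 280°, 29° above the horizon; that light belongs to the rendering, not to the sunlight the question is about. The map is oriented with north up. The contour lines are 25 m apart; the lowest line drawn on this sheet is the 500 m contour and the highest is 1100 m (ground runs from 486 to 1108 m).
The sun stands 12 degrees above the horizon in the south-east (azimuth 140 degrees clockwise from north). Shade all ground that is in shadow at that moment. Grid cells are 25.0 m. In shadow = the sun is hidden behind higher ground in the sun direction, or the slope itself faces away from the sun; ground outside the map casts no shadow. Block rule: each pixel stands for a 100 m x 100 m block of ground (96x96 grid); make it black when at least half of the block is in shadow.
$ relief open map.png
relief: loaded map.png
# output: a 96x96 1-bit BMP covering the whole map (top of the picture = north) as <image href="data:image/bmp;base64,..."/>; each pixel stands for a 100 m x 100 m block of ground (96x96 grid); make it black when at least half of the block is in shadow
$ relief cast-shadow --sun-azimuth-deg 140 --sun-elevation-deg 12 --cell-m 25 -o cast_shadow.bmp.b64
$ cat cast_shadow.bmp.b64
<image width="96" height="96" href="data:image/bmp;base64,Qk2+BAAAAAAAAD4AAAAoAAAAYAAAAGAAAAABAAEAAAAAAIAEAAATCwAAEwsAAAIAAAAAAAAA////AAAAAAAAAAYAAAAAAAMAAAAAAAAAAAAAAAMAAAAAAAAAAAAAAAMAAAAAAAAAAAAAAAMAAAAAAAAAAAAAAAMAAAAAAAAYCAAAAAEAAAAAAAAcmAAAAAEAAAAAAAAP2EAAAAAgAAAGAAAP+mAAAAAAHgAHAAAP/2AAAAAAHgAHgAAP/4AAAAAwPAADmAAP/wQAAAAAPAABvgAP/AYAAAAAGAAB4YAB4AAAAAAAAAAAgAAB4AAAAAAAAAAAMAAAeAAAADgAAAAAOAGAfAAAAAAAAAAAGAHAfAAAAAAAAAAAAADAPAAAAAMAAAAAAADAfgAAAcAAAAAAAADAfwAAAcAAAAAAAADAf4AAAQAAAAAAAADAf8AAACAAAAAAAADAf+AAAQAAAAAAAADAf/AAA4A4AAAAAADA//gAA4A8AAAAAADA//AAB8A8AAAAAADA/8AAB8AeAAAAAABAMwAAD4APAAAAAABgEAAAD8AHAMAAAAAAGAAAD8ADgGAAAAAAOAAAD8ABgAAAAAADGGAADwAAAAAAAAADnEAAAAAAAAAAAAABzCAACAQAAAAAAAABzCAAHgYAAAAAAABA5AAAPAGAAAAAAAB88AAAPAHGAAAAAAAAfAAAfAPAAAAAAPgAPgAAfgPgeAAAB+AAD4AA/gfg4AAAB4AAJ/AA/gfw8AAAAAAAMfAA/gfw+AAAAEAAePgA/wf4/AAAAACAfHgA/wH4+AAAAADAMDgA/wD8+AAAAAHAABwA/8A+fAAAAAHAGB4AH/AePgAAAAHACA4AD/gPPgAAAAPAAA8AD+APPgAAAAOAAAAAD+AHvwAAAAOAAAABgCAHnwAAAAcAAAABgAADnwAAAAcAAAAAAAABz4AAAAeAAAAAAAABz4AAAAeCEAAAAAABj4AAAA+DEAAAAAABj4AAAA/DgAAAAAAADwAAAA/BgAAAAAAABgAAAA/ggAAAAAAAAAAAAA3gAAAAAAAAAAAAAA34AAAwAAAAAAAAAAv+AAAcCAAABgAAAAn/gAAfnAAADAAAAAD/+AAPzAAAHgAAAQB/8AADDAAgHwAAAAA/8AAABABwHwAAAAAf+AAAAABwP4AAAGAf+AAAAADwP8QAAPAN/HAAAADwP8QAAHAB/eBAAAD4P+YAAHgB/fBgABj8H+AAAHgB//AwAAj+H/AIAHgA//AAAADwH/gMAHgQ+fgAAABwH/0PABg4APgAAAA4D/wPgAA8AHwAAAAMD/4PAAA+AHwAAAAMD/4AAAA+AHwAAAAGD+YAAAAEAHwAAAAGB+YAAAAHwDwAAAADBzYAAAAHwD4AAAADB/8AAAAHwB4AAAADw/8AAB4D4A8AAAAD//8AAf+DwA8AAAAAYQYAAf+BAAEAAAAAAAEAAH+AAAAAAAAAAAMAAD+AAAAAAAAAAAMAAB+AAAAAAAAAAAIAAB/AAAAAAAAAAAYAAB/AAAAAAAAAAAYAAB/AIAAAAAAAAAYAAA+AYAAAAAAAAAYAAAcAYAAAAAAAAAcAAAAAYAAAAAAAAAcAAAAAYAAAAAAAAAM="/>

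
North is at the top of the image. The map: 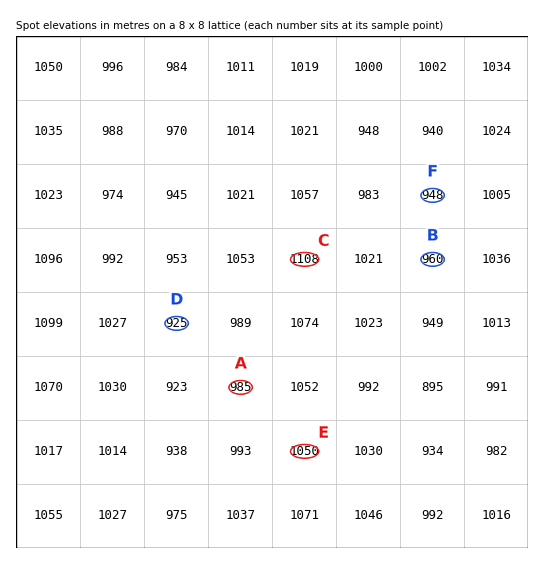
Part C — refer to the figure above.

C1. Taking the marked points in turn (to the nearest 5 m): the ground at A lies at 985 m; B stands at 960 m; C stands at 1110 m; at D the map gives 925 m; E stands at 1050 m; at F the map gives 950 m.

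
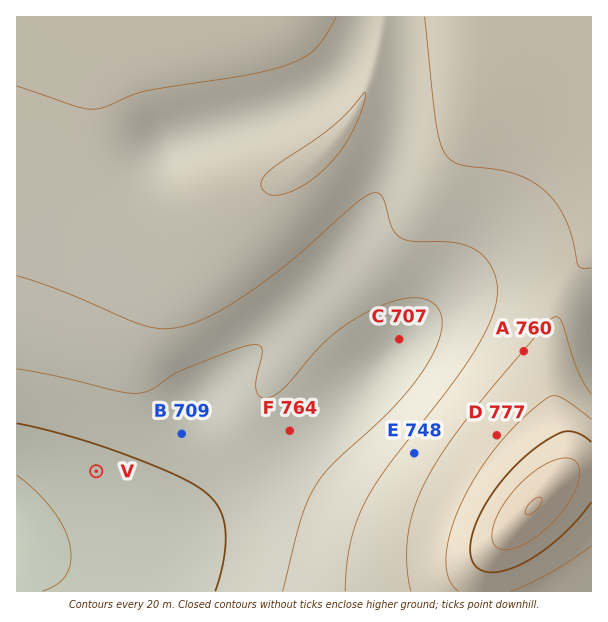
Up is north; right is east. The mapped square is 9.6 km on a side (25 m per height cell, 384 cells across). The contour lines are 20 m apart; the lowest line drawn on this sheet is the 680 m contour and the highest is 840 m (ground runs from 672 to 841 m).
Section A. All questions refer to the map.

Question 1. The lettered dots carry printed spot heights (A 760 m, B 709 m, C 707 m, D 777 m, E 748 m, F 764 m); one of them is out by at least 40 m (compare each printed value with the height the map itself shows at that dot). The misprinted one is F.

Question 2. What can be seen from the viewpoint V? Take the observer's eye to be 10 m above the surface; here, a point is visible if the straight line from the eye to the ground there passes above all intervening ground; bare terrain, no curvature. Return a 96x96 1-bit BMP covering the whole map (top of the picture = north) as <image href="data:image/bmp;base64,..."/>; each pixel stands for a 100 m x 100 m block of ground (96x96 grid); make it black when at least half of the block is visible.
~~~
<image width="96" height="96" href="data:image/bmp;base64,Qk2+BAAAAAAAAD4AAAAoAAAAYAAAAGAAAAABAAEAAAAAAIAEAAATCwAAEwsAAAIAAAAAAAAA////AAAAAAD////////////AAAD////////////gAAD////////////wAAD////////////4AAD////////////8AAD////////////+AAD/////////////AAD/////////////AAD/////////////gAD/////////////wAD/////////////4AD/////////////4AD/////////////8AD/////////////+AD//////////////AD//////////////AD//////////////gD//////////////wD//////////////wD//////////////4D//////////////4D//////////////8D//////////////8D//////4A//////+D//////wAD/////+D//////wAA/////+D////D/wAAP////+D///+B/wAAD////+D///8AfwAAB////8D///4APwAAAf///8D///4APwAAAP///4D///wAHwAAAD///4D///wAHwAAAB///wD///wADwAAAA///wD///4AB4AAAAf//wD///8AA4AAAAP//wD///8AAYAAAAD//wD////AAIAAAAB//wD////wAAAAAAA//wD////8AAAAAAAf/wD////+AAAAAAAP/wD/////gAAAAAAH/wD/4A//wAAAAAAD/wDAAAD/4AAAAAAB/4AAAAAf8AAAAAAB/4AAAAAD+AAAAAAA/4AAAAAAcAAAAAAAf4AAAAAAAAAAAAAAP8AAAAAAAAAAAAAAH8AAAAAAAAAAAAAAH8AAAAAAAAAAAAAAD+AAAAAAAAAAAAAAD/AAAAAAAAAAAAAAB/AAAAAAAAAAAAAAB/gAAAAAAAAAAAAAB/wAAAAAAAAAAAAAB/8AAAAAAAAAAAAAD/8AAAAAAAAAAAAAD/8AAAAAAAAAAAAAP/8AAAAAAAAAAA////8AAAAAAAAAAB////8AAAAAAAAAAB////8AAAAAAAAAAB////8AAAAAAAAAAB////8AAAAAAAAAAB////8AAAAAAAAAAA////8AAAAAAAAAAA////8AAAAAAAAAAAf///8AAAAAAAAAAAf///8AAAAAAAAAAAf///8AAAAAAAAAAAP///8AAAAAAAAAAAP///8AAAAAAAAAAAH///8AAAAAAAAAAAH///wAAAAAAAAAAAD4D/AAAAAAAAAAAADwAAAAAAAAAAAAAABwAAAAAAAAAAAAAAAwAAAAAAAAAAAAAAAwAAAAAAAAAAAAAAAAAAAAAAAAAAAAAAAAAAAAAAAAAAAAAAAAAAAAAAAAAAAAAAAAAAAAAAAAAAAAAAAAAAAAAAAAAAAAAAAAAAAAAAAAAAAAAAAAAAAAAAAAAAAAAAAAAAAAAAAAAAAAAAAAAAAAAAAAAAAAAAAAAAAAAAAAAAAAAAAAAAAAAAAAAAAAAAAAAAAAAAAAAAAAAAAAAAAAAAAAAAAAAAAAAAAAAAAAAAAAAAAAAAAAAAAAAAAAAAAAAAAAAAAAAAAAAAAAAAA="/>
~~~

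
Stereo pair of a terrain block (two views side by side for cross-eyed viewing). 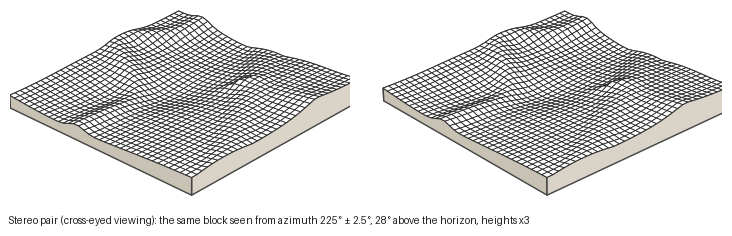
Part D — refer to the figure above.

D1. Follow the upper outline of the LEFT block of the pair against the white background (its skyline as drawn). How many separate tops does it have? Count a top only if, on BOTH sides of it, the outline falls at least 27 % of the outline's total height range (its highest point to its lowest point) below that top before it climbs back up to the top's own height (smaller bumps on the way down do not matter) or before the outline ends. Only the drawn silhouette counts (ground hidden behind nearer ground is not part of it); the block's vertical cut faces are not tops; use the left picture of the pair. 3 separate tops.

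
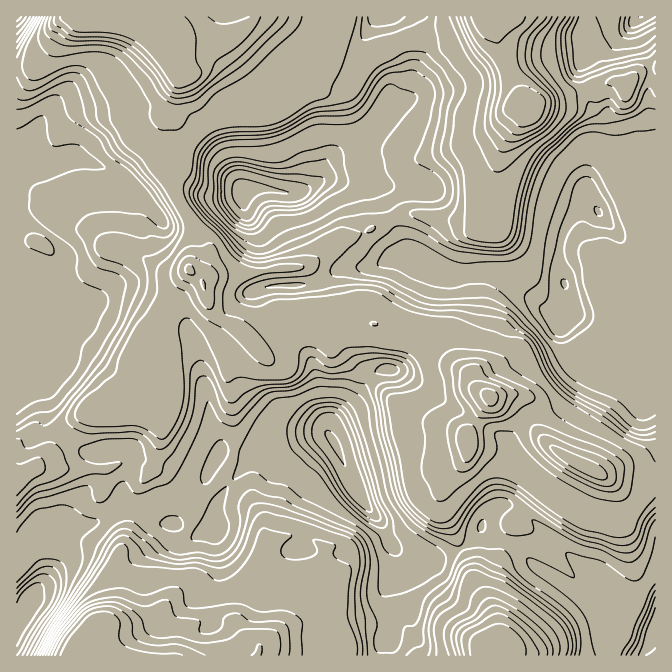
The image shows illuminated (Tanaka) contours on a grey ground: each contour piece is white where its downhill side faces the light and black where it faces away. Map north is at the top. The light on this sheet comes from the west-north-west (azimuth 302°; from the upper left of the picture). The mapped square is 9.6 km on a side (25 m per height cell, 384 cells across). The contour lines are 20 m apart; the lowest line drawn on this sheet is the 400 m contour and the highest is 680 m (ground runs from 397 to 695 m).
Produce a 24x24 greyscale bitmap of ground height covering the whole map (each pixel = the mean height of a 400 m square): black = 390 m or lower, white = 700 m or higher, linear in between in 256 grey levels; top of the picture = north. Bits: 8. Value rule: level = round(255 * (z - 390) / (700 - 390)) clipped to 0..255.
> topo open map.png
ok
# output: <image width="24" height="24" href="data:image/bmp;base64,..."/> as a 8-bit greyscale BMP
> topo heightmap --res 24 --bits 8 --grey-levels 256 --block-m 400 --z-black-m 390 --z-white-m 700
<image width="24" height="24" href="data:image/bmp;base64,Qk12BgAAAAAAADYEAAAoAAAAGAAAABgAAAABAAgAAAAAAEACAAATCwAAEwsAAAABAAAAAAAAAAAAAAEBAQACAgIAAwMDAAQEBAAFBQUABgYGAAcHBwAICAgACQkJAAoKCgALCwsADAwMAA0NDQAODg4ADw8PABAQEAAREREAEhISABMTEwAUFBQAFRUVABYWFgAXFxcAGBgYABkZGQAaGhoAGxsbABwcHAAdHR0AHh4eAB8fHwAgICAAISEhACIiIgAjIyMAJCQkACUlJQAmJiYAJycnACgoKAApKSkAKioqACsrKwAsLCwALS0tAC4uLgAvLy8AMDAwADExMQAyMjIAMzMzADQ0NAA1NTUANjY2ADc3NwA4ODgAOTk5ADo6OgA7OzsAPDw8AD09PQA+Pj4APz8/AEBAQABBQUEAQkJCAENDQwBEREQARUVFAEZGRgBHR0cASEhIAElJSQBKSkoAS0tLAExMTABNTU0ATk5OAE9PTwBQUFAAUVFRAFJSUgBTU1MAVFRUAFVVVQBWVlYAV1dXAFhYWABZWVkAWlpaAFtbWwBcXFwAXV1dAF5eXgBfX18AYGBgAGFhYQBiYmIAY2NjAGRkZABlZWUAZmZmAGdnZwBoaGgAaWlpAGpqagBra2sAbGxsAG1tbQBubm4Ab29vAHBwcABxcXEAcnJyAHNzcwB0dHQAdXV1AHZ2dgB3d3cAeHh4AHl5eQB6enoAe3t7AHx8fAB9fX0Afn5+AH9/fwCAgIAAgYGBAIKCggCDg4MAhISEAIWFhQCGhoYAh4eHAIiIiACJiYkAioqKAIuLiwCMjIwAjY2NAI6OjgCPj48AkJCQAJGRkQCSkpIAk5OTAJSUlACVlZUAlpaWAJeXlwCYmJgAmZmZAJqamgCbm5sAnJycAJ2dnQCenp4An5+fAKCgoAChoaEAoqKiAKOjowCkpKQApaWlAKampgCnp6cAqKioAKmpqQCqqqoAq6urAKysrACtra0Arq6uAK+vrwCwsLAAsbGxALKysgCzs7MAtLS0ALW1tQC2trYAt7e3ALi4uAC5ubkAurq6ALu7uwC8vLwAvb29AL6+vgC/v78AwMDAAMHBwQDCwsIAw8PDAMTExADFxcUAxsbGAMfHxwDIyMgAycnJAMrKygDLy8sAzMzMAM3NzQDOzs4Az8/PANDQ0ADR0dEA0tLSANPT0wDU1NQA1dXVANbW1gDX19cA2NjYANnZ2QDa2toA29vbANzc3ADd3d0A3t7eAN/f3wDg4OAA4eHhAOLi4gDj4+MA5OTkAOXl5QDm5uYA5+fnAOjo6ADp6ekA6urqAOvr6wDs7OwA7e3tAO7u7gDv7+8A8PDwAPHx8QDy8vIA8/PzAPT09AD19fUA9vb2APf39wD4+PgA+fn5APr6+gD7+/sA/Pz8AP39/QD+/v4A////AD6++ffl2dTO1tW1qqJvbo7J9ffYomBTIhdp1uzQwbm2u7avqphrZISu09awgFtXOR8zibGtr6qjpqipqZdhWmeQrqB0XFlYUUxGYpubjYiBl6OfopdiUlhxhW9cW1tmYlRXW3d+Y1xafZ2ZlH5NUGp1YWpncIuZfGlbXmFiXF9acIN0YD4ucaOcam2Doqmrm5iDc3JybmFbYF5YSBNCkq+ym5WnscjFppeRfXV4gWlaWldKIhRXnq/Fu6q32NW8onyDkJOUn3ljYlY7ECZrprDHxLK/uauRcVxomKapp4l3gWFSOkp3pKq85dO4n3tgWFdYb5moqJCOnp6McnJwf6TE1Lqla1hXV1dXXH+mqJagra2hnpqUnKmvrqiIUldXV1dXWGWVpp6traepqamrqKKelYVRMUhWV1dXWF9/o7O6l46SmJ6cgmxpaVpDL0lXV1dYXm+BoMW5n5KThXVlW1hZWldONFFXVlpbaoCBhamhZl9ygX1rXGR+kYVVPEtMVlpham5tcpxgHTtIW2pucXyRqJ5cPjJDWFpgYWJmk408CA0UM09ZX2SHqaVoSDNSWVlZWmWLp5tSN0I+OU1ZZHKWrLCFVk1YWFpcZIenq6eLe3VeVFVXYHSfttTBgVxcWmhke52qtLWpp6eagXZaWmmYufDztYiCcpOEiaWv2OvCramoopVzYG2Ts+bZo4ycj6CtrLHP9vThyq+pqJqUiIukz+S5imNqdX3R7O/3+fDj4MqvqZ+Cipa37/DMjl5OOw=="/>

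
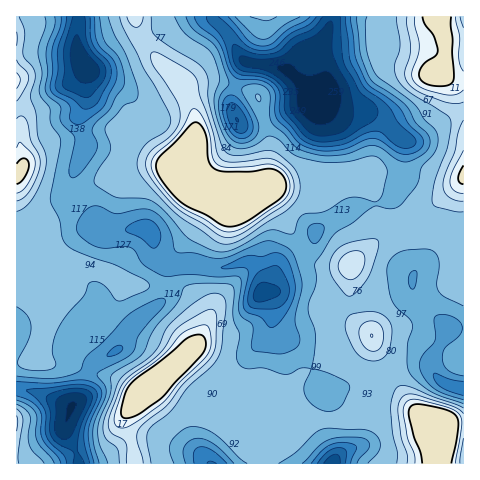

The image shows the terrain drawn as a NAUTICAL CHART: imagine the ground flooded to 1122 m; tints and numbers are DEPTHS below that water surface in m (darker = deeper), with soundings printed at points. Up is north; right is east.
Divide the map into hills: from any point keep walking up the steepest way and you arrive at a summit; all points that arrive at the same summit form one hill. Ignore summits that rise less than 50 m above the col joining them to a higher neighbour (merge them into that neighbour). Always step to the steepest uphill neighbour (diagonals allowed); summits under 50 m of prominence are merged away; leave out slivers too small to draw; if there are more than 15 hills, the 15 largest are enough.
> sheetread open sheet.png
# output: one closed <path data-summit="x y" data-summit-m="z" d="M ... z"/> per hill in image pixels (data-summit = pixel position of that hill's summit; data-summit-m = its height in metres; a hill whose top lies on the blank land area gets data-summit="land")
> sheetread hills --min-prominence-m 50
<path data-summit="land" d="M213 16l-134 1-2 30 3 12 7 10-2 11 1 21-6 14 0 9 6 16 0 8-15 31-4 17 7 11 30 25 14 0 15-4 14 2 6 6 4 21 9 7 34 0 13 4 10 0 19-6 8 0 12 14 0 16 2 0 5-2 9-25 14-12 17-9 9-14 36-23 30-4 9-6 13-23 0-31-23-22-12-7-9-2-18 0-28-13 6-5 3-11 0-15-6-22-12 2-7 3-12 20-18-6-22-2-8-7-13-23z"/><path data-summit="land" d="M250 262l-8 0-19 6-10 0-13-4-33 1 1 13-1 16-3 5-34 29-12 22-25 14-11 32-11 11-6 17 0 8 11 19 4 13 253-1 1-9-9-23 0-39-25-42-25-18-2-5-1-26-6-7-4-1 1-14-2-6z"/><path data-summit="land" d="M78 16l-62 1 0 372 22 4 31 14 13-11 11-32 25-14 12-22 34-29 3-5 1-16 0-12-11-9-4-21-6-6-14-2-15 4-14 0-30-25-6-7-1-8 4-13 15-31 0-8-6-16 0-9 6-14-1-21 2-11-7-10-3-12z"/><path data-summit="371 335" data-summit-m="1097" d="M396 192l-5 7-7 4-30 4-36 23-9 14-17 9-14 12-9 25-7 3 4 1 6 7 1 26 2 5 25 18 25 42 15-4 25-1 23-16 11-5 27-1 5 3 1-10 17-28 0-3-16-11-19-22-1-17 11-18 2-20-11-19-16-18z"/><path data-summit="land" d="M426 365l-27 1-11 5-23 16-25 1-15 4 0 39 9 23 0 10 130-1 0-74-22-7z"/><path data-summit="land" d="M463 16l-130 0-4 13-10 17 6 22 0 15-3 11-6 5 28 13 18 0 9 2 12 7 21 19 12 1 5-3 26-19 17-9z"/><path data-summit="land" d="M463 110l-12 6-30 22-5 3-12-1 2 34-10 18 0 5 19 23 9 15 2 18-5 14 16-13 27-16z"/><path data-summit="266 17" data-summit-m="1024" d="M332 16l-118 0-1 3 14 14 11 20 7 9 31 4 12 5 12-20 20-6 9-16z"/><path data-summit="17 421" data-summit-m="1078" d="M24 389l-8 1 0 73 62 1-2-13-11-19 0-8 6-17-33-14z"/>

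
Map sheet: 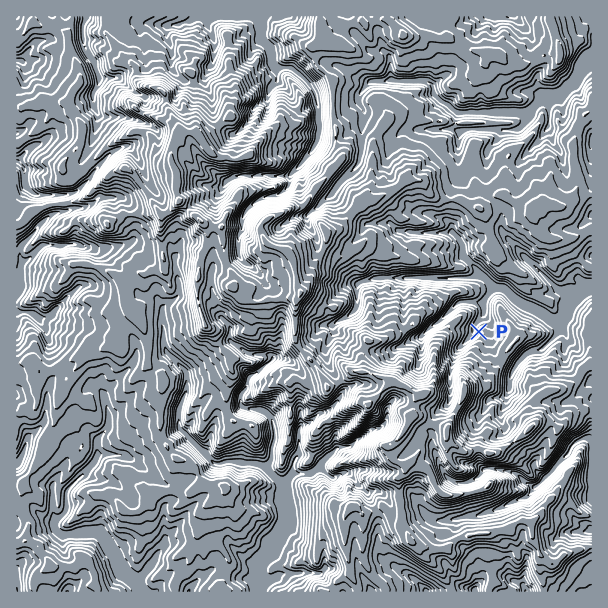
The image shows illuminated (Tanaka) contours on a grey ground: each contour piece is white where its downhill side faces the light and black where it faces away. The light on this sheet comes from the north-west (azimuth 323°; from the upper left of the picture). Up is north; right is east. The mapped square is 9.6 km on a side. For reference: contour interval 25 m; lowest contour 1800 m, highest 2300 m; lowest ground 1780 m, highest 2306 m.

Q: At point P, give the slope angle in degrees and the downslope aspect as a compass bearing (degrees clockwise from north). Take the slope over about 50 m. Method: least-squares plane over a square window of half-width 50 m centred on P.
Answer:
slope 25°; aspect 293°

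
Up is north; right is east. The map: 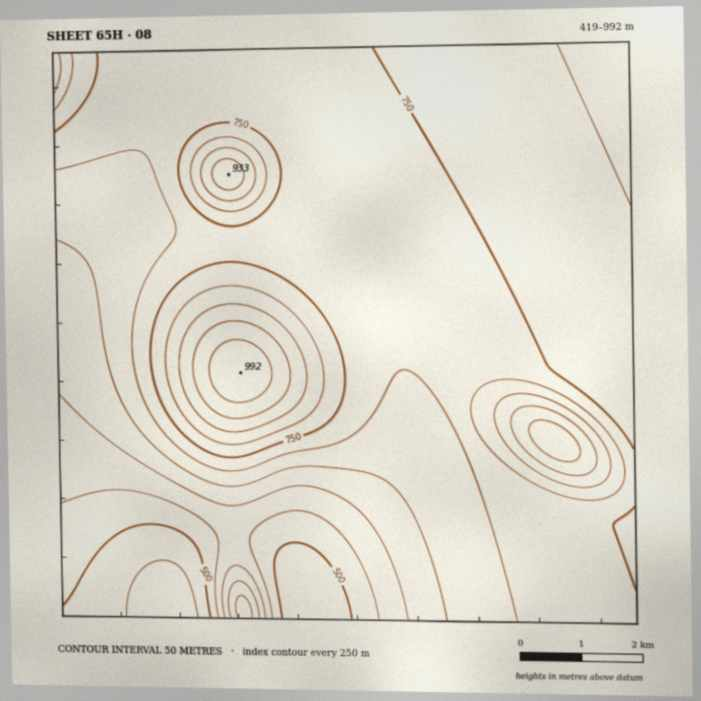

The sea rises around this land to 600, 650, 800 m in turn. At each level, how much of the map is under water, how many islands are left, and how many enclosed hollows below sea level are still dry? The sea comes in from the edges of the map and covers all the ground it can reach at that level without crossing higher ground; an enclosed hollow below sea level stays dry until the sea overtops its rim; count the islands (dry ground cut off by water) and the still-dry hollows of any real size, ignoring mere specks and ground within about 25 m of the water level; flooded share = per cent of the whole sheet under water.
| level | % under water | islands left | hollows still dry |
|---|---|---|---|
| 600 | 14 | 0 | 1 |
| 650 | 20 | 0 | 1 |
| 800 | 91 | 2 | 0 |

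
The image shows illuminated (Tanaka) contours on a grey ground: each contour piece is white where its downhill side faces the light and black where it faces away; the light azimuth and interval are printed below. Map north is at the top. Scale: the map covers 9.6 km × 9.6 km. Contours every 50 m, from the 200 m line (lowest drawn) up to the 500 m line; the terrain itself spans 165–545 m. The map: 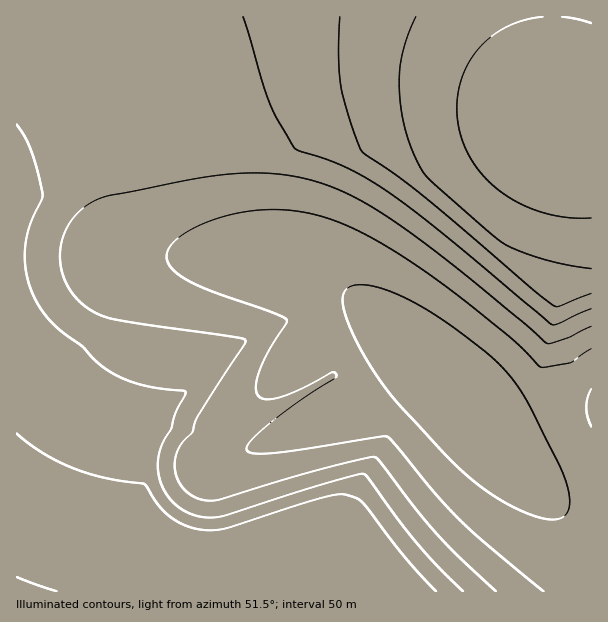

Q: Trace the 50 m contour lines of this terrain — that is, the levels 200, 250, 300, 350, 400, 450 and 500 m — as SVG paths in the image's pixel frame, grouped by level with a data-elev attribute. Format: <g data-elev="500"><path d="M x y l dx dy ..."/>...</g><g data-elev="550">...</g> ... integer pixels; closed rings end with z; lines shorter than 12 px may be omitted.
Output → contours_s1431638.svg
<g data-elev="200"><path d="M549 519l-15-3-19-8-18-10-18-13-29-25-53-58-26-34-20-38-6-15-2-12 0-9 4-5 9-4 15 1 19 5 21 10 24 14 26 18 28 22 18 17 11 15 11 18 30 60 8 20 3 15-2 12-7 6z"/><path d="M591 426l-3-9-2-10 2-9 3-9"/></g><g data-elev="250"><path d="M543 591l-60-50-24-22-22-24-40-48-10-10-6 0-105 16-19 1-9-3-2-2 2-5 15-15 37-28 35-23 1-4-1-1-3-1-29 16-22 9-14 2-7-2-3-4-1-4 3-17 8-19 19-29 1-4-14-7-57-20-28-12-11-7-6-7-4-6 0-7 6-11 12-10 18-9 21-8 21-4 22-2 22 0 22 4 22 6 23 10 27 14 30 19 41 30 52 41 34 33 30-4 21-14"/></g><g data-elev="300"><path d="M496 591l-37-34-22-23-62-77-10 1-48 12-99 30-16 0-14-7-7-8-5-11-1-12 2-10 5-9 10-11 6-16 46-71 2-4-3-2-9-2-118-17-12-4-12-5-17-14-11-19-4-21 3-21 7-14 10-11 12-9 15-6 82-16 35-5 36-2 33 3 24 6 22 8 23 11 25 16 71 52 67 55 21 19 5 0 18-6 22-11"/></g><g data-elev="350"><path d="M463 591l-44-46-51-68-5-3-43 11-102 32-12 0-13-2-11-6-10-8-7-9-5-10-2-11 0-12 3-13 10-17 5-16 9-17 1-4-45-7-15-5-15-7-14-11-16-17-24-18-18-21-6-12-5-13-3-27 4-25 13-29 1-6-11-42-6-14-9-13"/><path d="M243 17l26 85 8 17 18 30 50 18 21 11 23 14 57 44 105 88 3 1 4-1 33-15"/></g><g data-elev="400"><path d="M436 591l-33-36-38-50-9-7-12-4-12 1-32 9-73 24-14 2-15-1-16-5-14-9-10-11-14-20-39-6-31-10-30-14-27-20"/><path d="M340 17l-1 39 2 31 10 38 11 27 60 43 112 96 20 15 6 0 31-13"/></g><g data-elev="450"><path d="M57 591l-40-14"/><path d="M416 17l-9 19-5 20-2 15-1 21 3 22 5 21 7 20 10 18 9 10 45 39 28 23 18 8 22 7 45 9"/></g><g data-elev="500"><path d="M591 23l-29-6"/><path d="M543 17l-21 4-18 7-16 11-14 15-9 17-6 19-2 20 2 21 7 18 10 18 13 15 17 13 19 11 21 8 23 4 22 0"/></g>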